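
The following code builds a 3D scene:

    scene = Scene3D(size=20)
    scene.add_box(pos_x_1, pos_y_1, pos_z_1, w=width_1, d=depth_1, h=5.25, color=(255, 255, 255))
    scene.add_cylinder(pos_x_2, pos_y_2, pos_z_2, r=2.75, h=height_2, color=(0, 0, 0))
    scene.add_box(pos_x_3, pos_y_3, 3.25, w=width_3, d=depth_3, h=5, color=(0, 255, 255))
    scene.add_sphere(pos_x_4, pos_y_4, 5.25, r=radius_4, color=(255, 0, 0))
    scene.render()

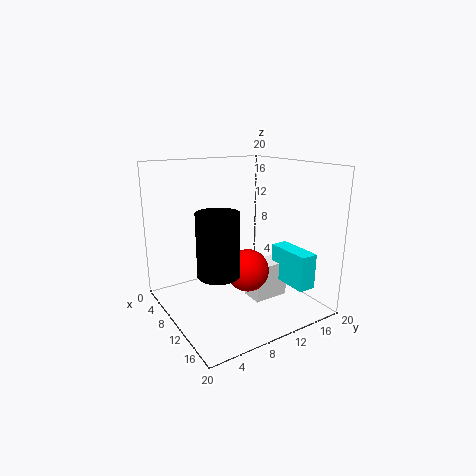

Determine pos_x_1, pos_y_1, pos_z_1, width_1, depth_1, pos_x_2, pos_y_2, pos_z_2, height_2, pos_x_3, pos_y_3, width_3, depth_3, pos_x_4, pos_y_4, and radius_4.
pos_x_1 = 9.25, pos_y_1 = 11.75, pos_z_1 = 0.5, width_1 = 3.25, depth_1 = 5.25, pos_x_2 = 12.5, pos_y_2 = 5.5, pos_z_2 = 6.5, height_2 = 8.25, pos_x_3 = 10.75, pos_y_3 = 15.5, width_3 = 6.5, depth_3 = 2.5, pos_x_4 = 11, pos_y_4 = 11, radius_4 = 3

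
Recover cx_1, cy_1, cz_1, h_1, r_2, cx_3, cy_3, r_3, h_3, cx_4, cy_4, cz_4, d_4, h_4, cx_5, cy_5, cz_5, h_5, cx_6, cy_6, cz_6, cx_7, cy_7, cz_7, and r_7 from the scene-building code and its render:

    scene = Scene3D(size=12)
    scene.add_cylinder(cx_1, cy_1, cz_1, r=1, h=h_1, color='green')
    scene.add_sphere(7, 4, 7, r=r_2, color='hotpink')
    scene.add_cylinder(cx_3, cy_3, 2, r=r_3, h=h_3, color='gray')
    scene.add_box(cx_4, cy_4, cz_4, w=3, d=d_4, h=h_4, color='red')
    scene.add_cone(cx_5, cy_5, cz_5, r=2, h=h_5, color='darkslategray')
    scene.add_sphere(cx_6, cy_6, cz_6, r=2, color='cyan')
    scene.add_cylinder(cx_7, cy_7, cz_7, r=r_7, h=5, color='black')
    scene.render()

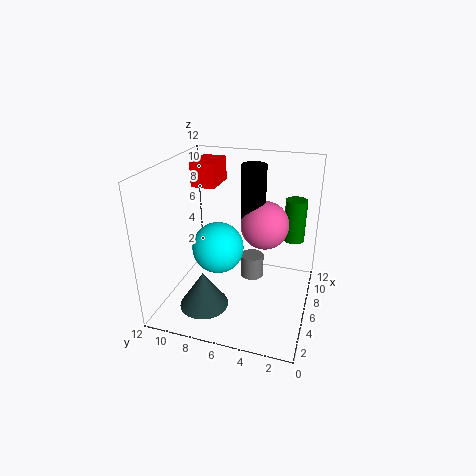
cx_1 = 11; cy_1 = 2; cz_1 = 4; h_1 = 4; r_2 = 2; cx_3 = 7; cy_3 = 5; r_3 = 1; h_3 = 2; cx_4 = 6; cy_4 = 8; cz_4 = 10; d_4 = 2; h_4 = 2; cx_5 = 3; cy_5 = 8; cz_5 = 1; h_5 = 3; cx_6 = 4; cy_6 = 7; cz_6 = 6; cx_7 = 7; cy_7 = 5; cz_7 = 7; r_7 = 1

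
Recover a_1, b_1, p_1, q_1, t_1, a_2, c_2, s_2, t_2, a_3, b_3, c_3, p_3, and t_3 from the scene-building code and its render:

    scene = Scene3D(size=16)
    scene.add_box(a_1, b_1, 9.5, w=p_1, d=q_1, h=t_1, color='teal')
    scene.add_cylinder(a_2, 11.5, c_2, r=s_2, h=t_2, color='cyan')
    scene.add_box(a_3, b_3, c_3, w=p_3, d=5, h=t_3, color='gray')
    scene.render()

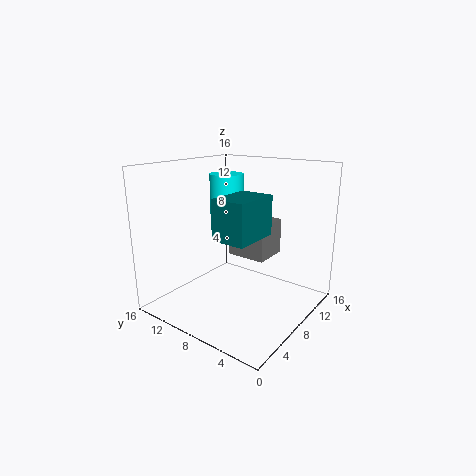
a_1 = 2.5; b_1 = 3.5; p_1 = 5; q_1 = 3.5; t_1 = 4; a_2 = 10.5; c_2 = 9.5; s_2 = 2; t_2 = 5; a_3 = 11.5; b_3 = 7; c_3 = 4; p_3 = 4.5; t_3 = 4.5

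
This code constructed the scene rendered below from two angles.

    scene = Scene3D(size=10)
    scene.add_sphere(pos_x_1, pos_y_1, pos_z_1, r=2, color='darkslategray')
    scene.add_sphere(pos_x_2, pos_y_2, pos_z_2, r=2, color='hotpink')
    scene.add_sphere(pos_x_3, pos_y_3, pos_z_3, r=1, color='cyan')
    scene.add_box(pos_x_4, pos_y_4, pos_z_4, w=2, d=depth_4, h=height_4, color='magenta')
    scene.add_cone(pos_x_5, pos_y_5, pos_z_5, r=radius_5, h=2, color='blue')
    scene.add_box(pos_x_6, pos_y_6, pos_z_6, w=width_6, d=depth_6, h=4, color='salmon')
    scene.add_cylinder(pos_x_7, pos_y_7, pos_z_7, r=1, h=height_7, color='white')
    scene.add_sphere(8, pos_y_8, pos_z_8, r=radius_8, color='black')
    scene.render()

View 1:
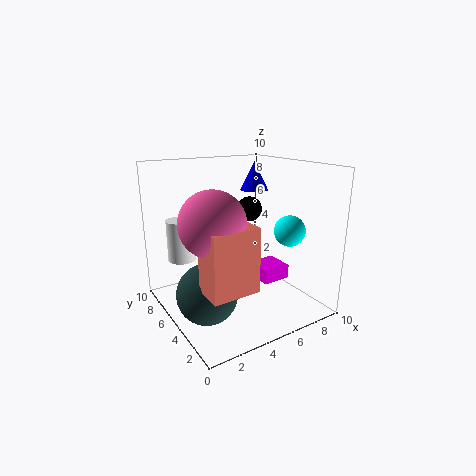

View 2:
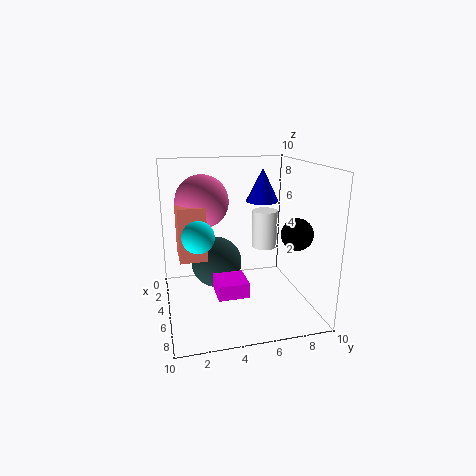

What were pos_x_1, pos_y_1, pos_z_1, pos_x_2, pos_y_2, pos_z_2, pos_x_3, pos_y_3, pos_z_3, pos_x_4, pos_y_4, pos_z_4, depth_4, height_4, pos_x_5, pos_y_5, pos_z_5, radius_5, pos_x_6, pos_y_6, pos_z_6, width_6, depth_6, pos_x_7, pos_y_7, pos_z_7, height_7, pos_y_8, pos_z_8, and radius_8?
pos_x_1 = 2
pos_y_1 = 4
pos_z_1 = 2
pos_x_2 = 2
pos_y_2 = 3
pos_z_2 = 7
pos_x_3 = 7
pos_y_3 = 2
pos_z_3 = 6
pos_x_4 = 6
pos_y_4 = 3
pos_z_4 = 2
depth_4 = 2
height_4 = 1
pos_x_5 = 7
pos_y_5 = 6
pos_z_5 = 8
radius_5 = 1
pos_x_6 = 1
pos_y_6 = 1
pos_z_6 = 3
width_6 = 3
depth_6 = 2
pos_x_7 = 2
pos_y_7 = 8
pos_z_7 = 3
height_7 = 3
pos_y_8 = 8
pos_z_8 = 6
radius_8 = 1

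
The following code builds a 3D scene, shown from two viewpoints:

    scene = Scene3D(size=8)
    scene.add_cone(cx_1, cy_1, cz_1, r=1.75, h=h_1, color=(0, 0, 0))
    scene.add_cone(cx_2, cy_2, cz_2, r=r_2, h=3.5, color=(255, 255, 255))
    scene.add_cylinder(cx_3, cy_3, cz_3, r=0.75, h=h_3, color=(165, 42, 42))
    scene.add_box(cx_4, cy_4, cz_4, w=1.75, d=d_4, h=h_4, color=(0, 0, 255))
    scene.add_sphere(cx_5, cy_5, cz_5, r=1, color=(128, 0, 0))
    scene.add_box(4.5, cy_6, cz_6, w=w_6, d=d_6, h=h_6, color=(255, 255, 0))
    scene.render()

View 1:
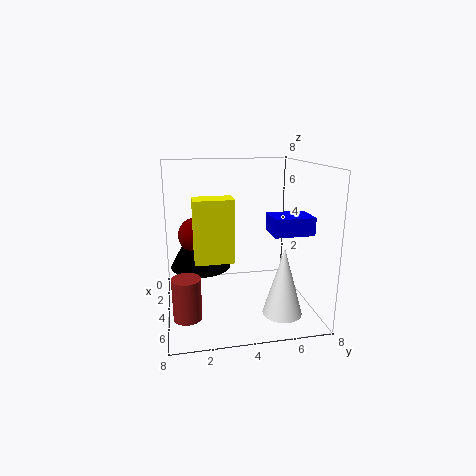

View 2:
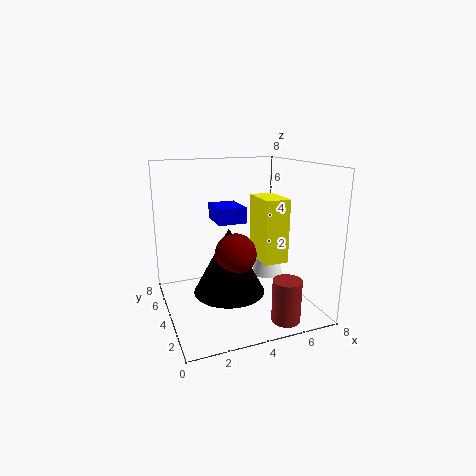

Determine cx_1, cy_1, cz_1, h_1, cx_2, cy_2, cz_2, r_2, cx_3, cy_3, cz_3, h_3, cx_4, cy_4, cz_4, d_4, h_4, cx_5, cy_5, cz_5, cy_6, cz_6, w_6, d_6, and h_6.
cx_1 = 2.75, cy_1 = 2, cz_1 = 2, h_1 = 3.25, cx_2 = 6.75, cy_2 = 5.75, cz_2 = 0.75, r_2 = 1, cx_3 = 5.5, cy_3 = 1, cz_3 = 0.25, h_3 = 2.25, cx_4 = 3.5, cy_4 = 5.75, cz_4 = 4.25, d_4 = 2.25, h_4 = 1, cx_5 = 3, cy_5 = 1.75, cz_5 = 4, cy_6 = 1.5, cz_6 = 3.25, w_6 = 1.25, d_6 = 2, h_6 = 3.25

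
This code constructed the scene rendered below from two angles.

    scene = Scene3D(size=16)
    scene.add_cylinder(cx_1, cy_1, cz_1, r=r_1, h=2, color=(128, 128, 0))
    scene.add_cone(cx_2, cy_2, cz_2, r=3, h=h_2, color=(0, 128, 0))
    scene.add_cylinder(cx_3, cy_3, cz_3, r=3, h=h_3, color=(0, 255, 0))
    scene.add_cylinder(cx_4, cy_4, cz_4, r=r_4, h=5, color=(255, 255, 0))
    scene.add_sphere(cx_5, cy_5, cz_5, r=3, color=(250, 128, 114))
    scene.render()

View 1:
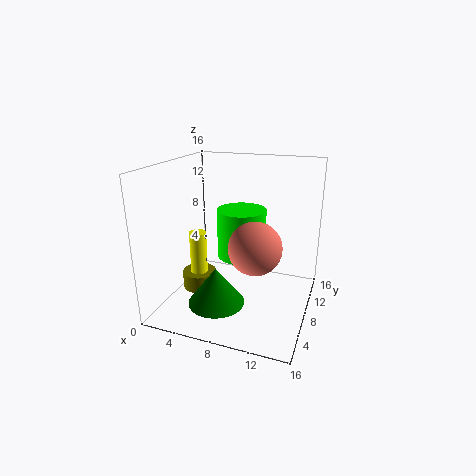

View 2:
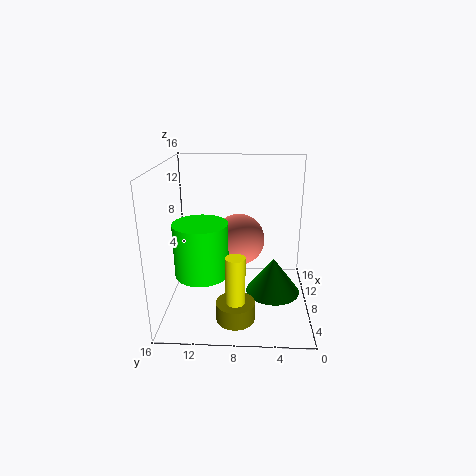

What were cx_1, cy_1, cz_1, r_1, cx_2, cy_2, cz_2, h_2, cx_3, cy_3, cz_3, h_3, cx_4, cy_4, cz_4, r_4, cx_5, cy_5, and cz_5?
cx_1 = 3
cy_1 = 8
cz_1 = 1
r_1 = 2
cx_2 = 7
cy_2 = 4
cz_2 = 2
h_2 = 4
cx_3 = 7
cy_3 = 12
cz_3 = 4
h_3 = 6
cx_4 = 3
cy_4 = 8
cz_4 = 3
r_4 = 1
cx_5 = 10
cy_5 = 8
cz_5 = 7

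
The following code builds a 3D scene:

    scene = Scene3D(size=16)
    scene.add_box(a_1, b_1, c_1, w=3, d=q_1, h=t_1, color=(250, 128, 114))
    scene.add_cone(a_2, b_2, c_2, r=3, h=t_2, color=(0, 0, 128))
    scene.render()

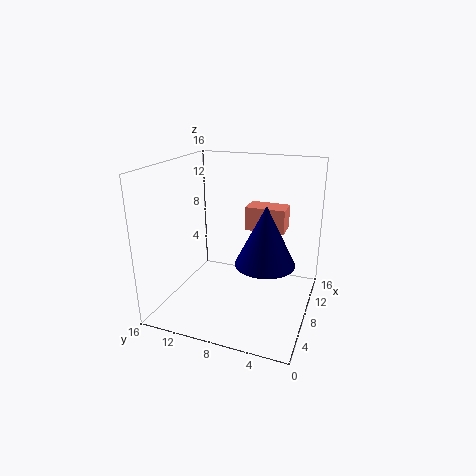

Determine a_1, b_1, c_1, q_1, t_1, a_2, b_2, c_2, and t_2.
a_1 = 13, b_1 = 4, c_1 = 7, q_1 = 5, t_1 = 3, a_2 = 5, b_2 = 4, c_2 = 7, t_2 = 6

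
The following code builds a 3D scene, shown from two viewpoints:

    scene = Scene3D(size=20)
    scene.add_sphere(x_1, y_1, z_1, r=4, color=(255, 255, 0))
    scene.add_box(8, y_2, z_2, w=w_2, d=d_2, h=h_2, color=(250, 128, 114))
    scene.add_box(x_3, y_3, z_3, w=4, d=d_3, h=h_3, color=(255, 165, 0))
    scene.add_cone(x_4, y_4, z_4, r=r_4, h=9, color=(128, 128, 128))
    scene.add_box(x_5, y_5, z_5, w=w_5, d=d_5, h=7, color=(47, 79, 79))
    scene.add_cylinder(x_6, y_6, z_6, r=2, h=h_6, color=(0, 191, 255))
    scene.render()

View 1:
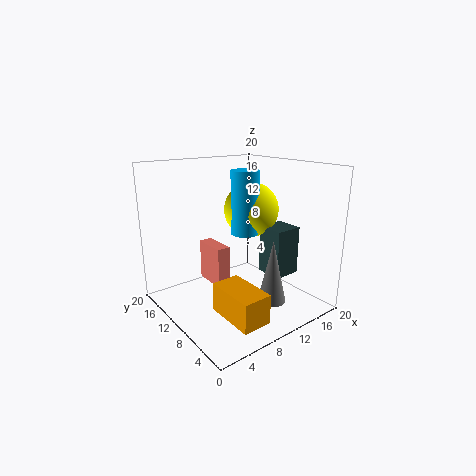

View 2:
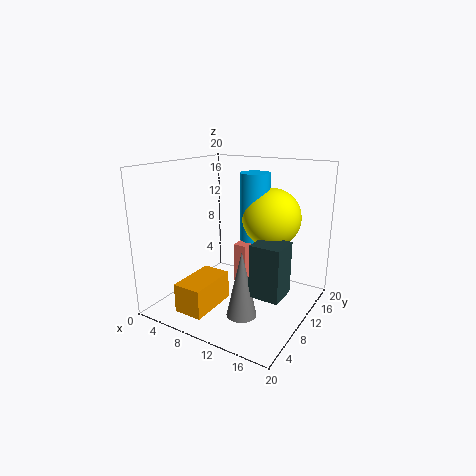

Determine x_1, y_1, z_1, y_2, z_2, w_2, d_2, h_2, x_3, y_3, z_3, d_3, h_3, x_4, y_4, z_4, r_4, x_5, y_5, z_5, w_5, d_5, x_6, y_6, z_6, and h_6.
x_1 = 14
y_1 = 12
z_1 = 13
y_2 = 12
z_2 = 2
w_2 = 2
d_2 = 5
h_2 = 6
x_3 = 5
y_3 = 2
z_3 = 1
d_3 = 7
h_3 = 4
x_4 = 13
y_4 = 6
z_4 = 1
r_4 = 2
x_5 = 14
y_5 = 6
z_5 = 4
w_5 = 4
d_5 = 4
x_6 = 12
y_6 = 11
z_6 = 10
h_6 = 9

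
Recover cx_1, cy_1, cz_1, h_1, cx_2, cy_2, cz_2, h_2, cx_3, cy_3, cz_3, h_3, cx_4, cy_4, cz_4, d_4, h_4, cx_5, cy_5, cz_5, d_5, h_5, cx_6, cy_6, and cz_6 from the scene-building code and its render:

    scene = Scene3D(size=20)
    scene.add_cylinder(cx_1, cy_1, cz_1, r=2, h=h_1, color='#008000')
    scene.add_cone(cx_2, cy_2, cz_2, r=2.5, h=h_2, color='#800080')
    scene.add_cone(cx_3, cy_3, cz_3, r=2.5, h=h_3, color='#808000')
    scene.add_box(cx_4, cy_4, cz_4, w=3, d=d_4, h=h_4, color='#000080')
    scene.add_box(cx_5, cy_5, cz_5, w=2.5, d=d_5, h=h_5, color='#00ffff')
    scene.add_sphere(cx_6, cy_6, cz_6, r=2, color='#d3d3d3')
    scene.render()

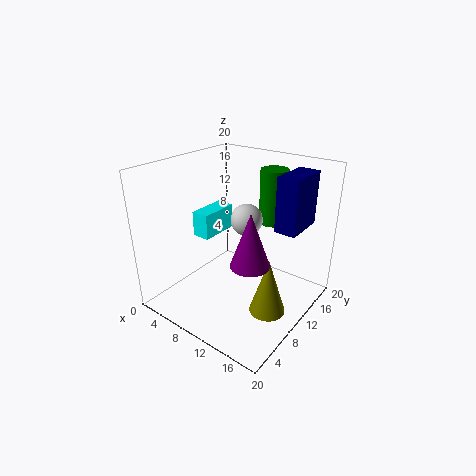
cx_1 = 11.5; cy_1 = 16.5; cz_1 = 10.5; h_1 = 8; cx_2 = 14.5; cy_2 = 6.5; cz_2 = 9; h_2 = 7; cx_3 = 15.5; cy_3 = 9.5; cz_3 = 0.5; h_3 = 8; cx_4 = 14.5; cy_4 = 12; cz_4 = 11.5; d_4 = 6; h_4 = 7.5; cx_5 = 4.5; cy_5 = 7; cz_5 = 10; d_5 = 5.5; h_5 = 3.5; cx_6 = 12.5; cy_6 = 8.5; cz_6 = 14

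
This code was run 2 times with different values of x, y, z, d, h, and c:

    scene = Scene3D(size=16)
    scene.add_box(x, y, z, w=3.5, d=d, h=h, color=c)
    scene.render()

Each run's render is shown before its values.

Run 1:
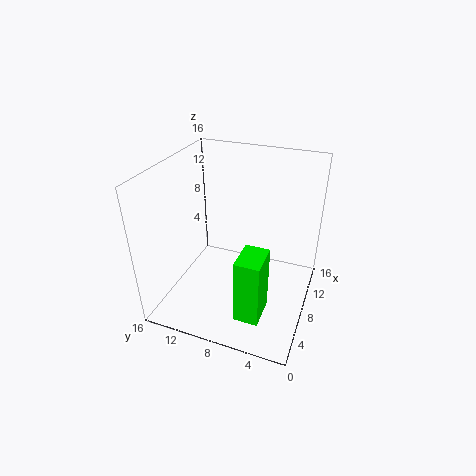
x = 1.5
y = 3.5
z = 2.5
d = 2.5
h = 7
c = 'lime'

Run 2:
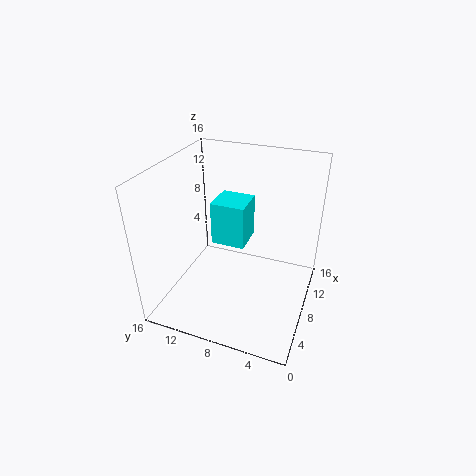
x = 5.5
y = 6.5
z = 8.5
d = 3.5
h = 4.5
c = 'cyan'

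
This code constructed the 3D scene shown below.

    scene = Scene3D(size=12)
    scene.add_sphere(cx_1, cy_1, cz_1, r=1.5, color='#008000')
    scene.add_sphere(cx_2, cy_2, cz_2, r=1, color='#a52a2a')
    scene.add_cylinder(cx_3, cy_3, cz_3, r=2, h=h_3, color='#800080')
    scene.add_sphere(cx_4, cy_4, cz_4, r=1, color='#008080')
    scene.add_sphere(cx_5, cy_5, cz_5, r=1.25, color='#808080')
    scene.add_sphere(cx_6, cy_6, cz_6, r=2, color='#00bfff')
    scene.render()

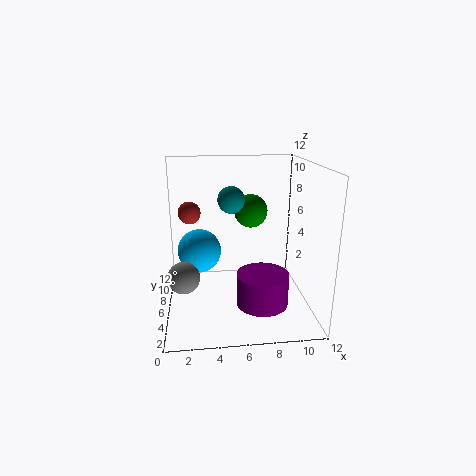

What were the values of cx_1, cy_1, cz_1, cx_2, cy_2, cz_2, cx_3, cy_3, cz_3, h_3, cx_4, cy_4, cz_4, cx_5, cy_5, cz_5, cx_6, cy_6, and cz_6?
cx_1 = 7.5, cy_1 = 8.75, cz_1 = 7.5, cx_2 = 2, cy_2 = 8.75, cz_2 = 7.5, cx_3 = 7.5, cy_3 = 2.75, cz_3 = 1.75, h_3 = 2.5, cx_4 = 5.25, cy_4 = 4, cz_4 = 9.75, cx_5 = 1.5, cy_5 = 3.75, cz_5 = 3.75, cx_6 = 2.75, cy_6 = 9, cz_6 = 3.75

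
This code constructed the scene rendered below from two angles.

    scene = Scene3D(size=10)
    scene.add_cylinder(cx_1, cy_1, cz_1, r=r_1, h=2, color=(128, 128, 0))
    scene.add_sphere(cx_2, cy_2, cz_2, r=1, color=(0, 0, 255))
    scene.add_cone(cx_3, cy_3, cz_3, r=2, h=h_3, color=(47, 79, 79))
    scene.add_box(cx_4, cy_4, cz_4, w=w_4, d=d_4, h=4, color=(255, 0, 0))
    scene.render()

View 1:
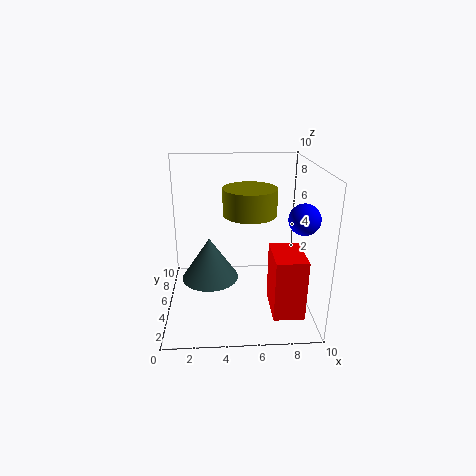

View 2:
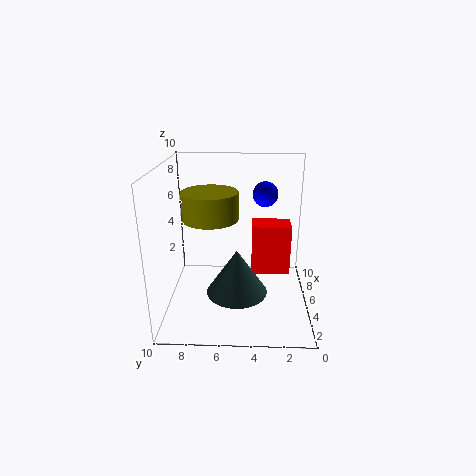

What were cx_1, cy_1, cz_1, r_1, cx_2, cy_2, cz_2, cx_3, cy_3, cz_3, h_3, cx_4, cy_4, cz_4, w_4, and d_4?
cx_1 = 6; cy_1 = 7; cz_1 = 6; r_1 = 2; cx_2 = 9; cy_2 = 3; cz_2 = 7; cx_3 = 3; cy_3 = 5; cz_3 = 2; h_3 = 3; cx_4 = 7; cy_4 = 1; cz_4 = 1; w_4 = 2; d_4 = 3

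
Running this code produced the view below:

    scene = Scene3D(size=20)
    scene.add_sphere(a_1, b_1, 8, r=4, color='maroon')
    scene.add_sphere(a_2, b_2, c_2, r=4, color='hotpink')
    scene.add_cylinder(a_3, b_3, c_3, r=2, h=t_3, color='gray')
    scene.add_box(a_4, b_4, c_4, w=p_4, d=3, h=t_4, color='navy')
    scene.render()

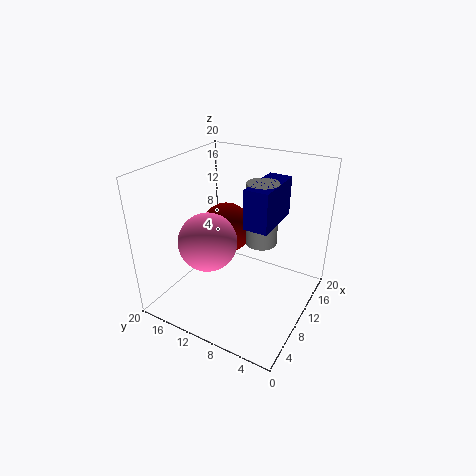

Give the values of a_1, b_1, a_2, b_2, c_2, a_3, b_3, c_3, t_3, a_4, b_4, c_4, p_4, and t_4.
a_1 = 15; b_1 = 15; a_2 = 7; b_2 = 13; c_2 = 10; a_3 = 9; b_3 = 6; c_3 = 11; t_3 = 8; a_4 = 6; b_4 = 4; c_4 = 14; p_4 = 7; t_4 = 5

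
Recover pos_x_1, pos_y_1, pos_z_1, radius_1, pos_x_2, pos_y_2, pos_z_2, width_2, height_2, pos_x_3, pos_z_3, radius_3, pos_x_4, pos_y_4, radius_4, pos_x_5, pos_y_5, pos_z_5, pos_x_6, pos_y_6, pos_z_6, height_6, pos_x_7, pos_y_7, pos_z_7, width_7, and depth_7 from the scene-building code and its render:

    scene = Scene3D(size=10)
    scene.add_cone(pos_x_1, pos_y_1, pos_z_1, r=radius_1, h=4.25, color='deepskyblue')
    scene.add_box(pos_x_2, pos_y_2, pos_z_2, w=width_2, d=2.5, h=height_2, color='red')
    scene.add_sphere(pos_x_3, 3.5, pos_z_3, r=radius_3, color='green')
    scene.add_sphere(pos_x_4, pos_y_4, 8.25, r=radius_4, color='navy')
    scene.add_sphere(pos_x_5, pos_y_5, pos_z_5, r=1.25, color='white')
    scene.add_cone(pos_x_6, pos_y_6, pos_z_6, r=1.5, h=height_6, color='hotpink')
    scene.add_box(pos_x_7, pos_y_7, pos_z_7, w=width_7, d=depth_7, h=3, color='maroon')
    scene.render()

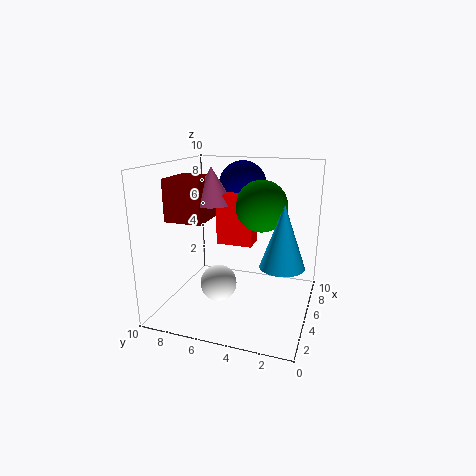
pos_x_1 = 4.5
pos_y_1 = 1.75
pos_z_1 = 3.5
radius_1 = 1.5
pos_x_2 = 4.75
pos_y_2 = 4
pos_z_2 = 4.5
width_2 = 1.5
height_2 = 3.5
pos_x_3 = 5.5
pos_z_3 = 7.25
radius_3 = 1.75
pos_x_4 = 7.5
pos_y_4 = 5.5
radius_4 = 1.75
pos_x_5 = 3.75
pos_y_5 = 6
pos_z_5 = 2
pos_x_6 = 5.25
pos_y_6 = 7
pos_z_6 = 7.25
height_6 = 2.5
pos_x_7 = 3.75
pos_y_7 = 7.25
pos_z_7 = 6
width_7 = 3
depth_7 = 2.75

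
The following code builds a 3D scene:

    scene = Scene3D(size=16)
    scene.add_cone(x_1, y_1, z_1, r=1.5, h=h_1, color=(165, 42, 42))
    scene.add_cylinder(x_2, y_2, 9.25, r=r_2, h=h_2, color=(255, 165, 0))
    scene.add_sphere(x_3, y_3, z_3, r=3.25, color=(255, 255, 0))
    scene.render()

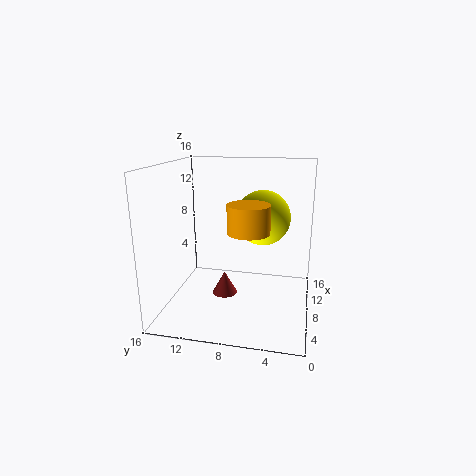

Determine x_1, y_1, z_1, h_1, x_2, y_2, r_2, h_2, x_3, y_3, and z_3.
x_1 = 9.5; y_1 = 10; z_1 = 0.25; h_1 = 2.75; x_2 = 6.25; y_2 = 6.5; r_2 = 2.25; h_2 = 3; x_3 = 11.5; y_3 = 5.75; z_3 = 9.5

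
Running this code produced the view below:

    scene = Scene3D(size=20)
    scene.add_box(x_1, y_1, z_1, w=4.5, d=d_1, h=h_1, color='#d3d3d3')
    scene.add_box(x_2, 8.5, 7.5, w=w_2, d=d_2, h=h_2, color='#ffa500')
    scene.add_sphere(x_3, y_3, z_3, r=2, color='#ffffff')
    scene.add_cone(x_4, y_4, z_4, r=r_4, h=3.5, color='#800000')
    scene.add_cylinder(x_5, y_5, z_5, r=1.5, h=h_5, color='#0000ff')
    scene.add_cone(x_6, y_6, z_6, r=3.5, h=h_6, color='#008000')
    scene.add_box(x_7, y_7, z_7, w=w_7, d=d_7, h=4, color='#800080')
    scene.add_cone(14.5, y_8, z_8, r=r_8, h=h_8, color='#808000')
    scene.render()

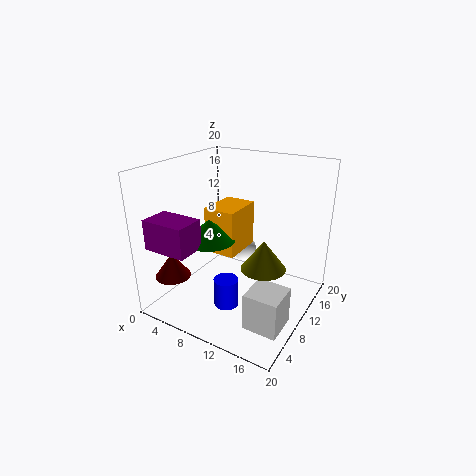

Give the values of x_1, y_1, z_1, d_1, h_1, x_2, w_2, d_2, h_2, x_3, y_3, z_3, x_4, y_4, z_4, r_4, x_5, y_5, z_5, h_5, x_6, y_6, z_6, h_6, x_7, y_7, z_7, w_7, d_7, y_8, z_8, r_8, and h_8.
x_1 = 14.5, y_1 = 3.5, z_1 = 1, d_1 = 4.5, h_1 = 5, x_2 = 5.5, w_2 = 4.5, d_2 = 6, h_2 = 6.5, x_3 = 7, y_3 = 17, z_3 = 4.5, x_4 = 2.5, y_4 = 4.5, z_4 = 4.5, r_4 = 2.5, x_5 = 12.5, y_5 = 3, z_5 = 4.5, h_5 = 3.5, x_6 = 7, y_6 = 7.5, z_6 = 10, h_6 = 3, x_7 = 1.5, y_7 = 1, z_7 = 10, w_7 = 6, d_7 = 4, y_8 = 9, z_8 = 7, r_8 = 3, h_8 = 4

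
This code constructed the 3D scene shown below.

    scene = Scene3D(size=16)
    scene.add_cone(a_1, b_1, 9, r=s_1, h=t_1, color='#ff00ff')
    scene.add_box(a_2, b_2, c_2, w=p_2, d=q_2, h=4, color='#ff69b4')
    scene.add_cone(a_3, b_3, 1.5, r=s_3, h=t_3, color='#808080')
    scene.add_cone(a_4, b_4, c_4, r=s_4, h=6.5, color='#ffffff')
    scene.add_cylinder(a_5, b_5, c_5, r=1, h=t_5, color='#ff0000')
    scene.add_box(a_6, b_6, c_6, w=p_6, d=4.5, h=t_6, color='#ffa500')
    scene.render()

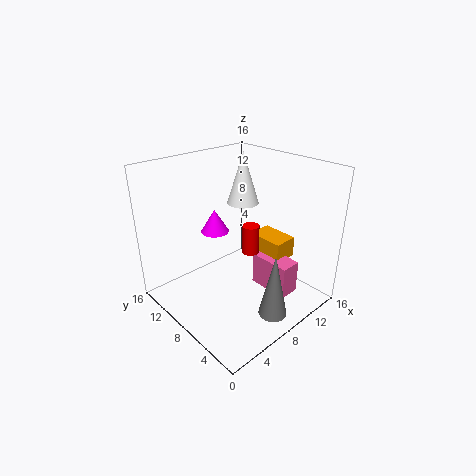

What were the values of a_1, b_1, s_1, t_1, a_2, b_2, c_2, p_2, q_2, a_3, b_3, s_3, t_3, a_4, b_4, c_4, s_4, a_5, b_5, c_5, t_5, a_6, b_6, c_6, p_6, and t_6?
a_1 = 6, b_1 = 9.5, s_1 = 1.5, t_1 = 2.5, a_2 = 11, b_2 = 3.5, c_2 = 0.5, p_2 = 2.5, q_2 = 5, a_3 = 7.5, b_3 = 2, s_3 = 1.5, t_3 = 7, a_4 = 13, b_4 = 12.5, c_4 = 9.5, s_4 = 2, a_5 = 10.5, b_5 = 8.5, c_5 = 5, t_5 = 3.5, a_6 = 12, b_6 = 5.5, c_6 = 4, p_6 = 3, t_6 = 2.5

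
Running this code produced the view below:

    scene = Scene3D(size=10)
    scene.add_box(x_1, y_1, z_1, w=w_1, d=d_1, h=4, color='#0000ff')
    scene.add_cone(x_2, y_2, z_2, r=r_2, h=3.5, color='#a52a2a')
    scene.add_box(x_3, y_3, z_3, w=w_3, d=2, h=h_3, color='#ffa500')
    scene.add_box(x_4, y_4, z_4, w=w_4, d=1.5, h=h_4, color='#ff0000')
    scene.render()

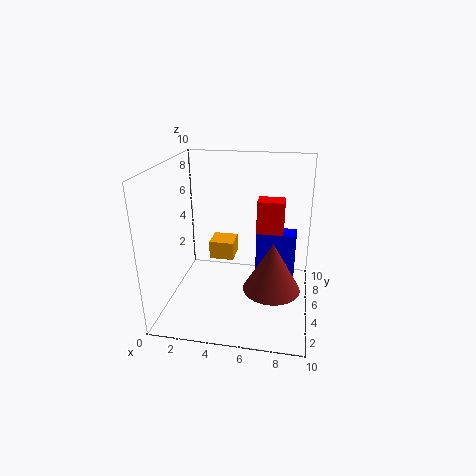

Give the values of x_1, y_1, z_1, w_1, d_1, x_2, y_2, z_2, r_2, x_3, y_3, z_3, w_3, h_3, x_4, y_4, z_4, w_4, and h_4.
x_1 = 6; y_1 = 7; z_1 = 0.5; w_1 = 3; d_1 = 1.5; x_2 = 7.5; y_2 = 4.5; z_2 = 1.5; r_2 = 2; x_3 = 2; y_3 = 8; z_3 = 1.5; w_3 = 2; h_3 = 1.5; x_4 = 6; y_4 = 7; z_4 = 4; w_4 = 2; h_4 = 3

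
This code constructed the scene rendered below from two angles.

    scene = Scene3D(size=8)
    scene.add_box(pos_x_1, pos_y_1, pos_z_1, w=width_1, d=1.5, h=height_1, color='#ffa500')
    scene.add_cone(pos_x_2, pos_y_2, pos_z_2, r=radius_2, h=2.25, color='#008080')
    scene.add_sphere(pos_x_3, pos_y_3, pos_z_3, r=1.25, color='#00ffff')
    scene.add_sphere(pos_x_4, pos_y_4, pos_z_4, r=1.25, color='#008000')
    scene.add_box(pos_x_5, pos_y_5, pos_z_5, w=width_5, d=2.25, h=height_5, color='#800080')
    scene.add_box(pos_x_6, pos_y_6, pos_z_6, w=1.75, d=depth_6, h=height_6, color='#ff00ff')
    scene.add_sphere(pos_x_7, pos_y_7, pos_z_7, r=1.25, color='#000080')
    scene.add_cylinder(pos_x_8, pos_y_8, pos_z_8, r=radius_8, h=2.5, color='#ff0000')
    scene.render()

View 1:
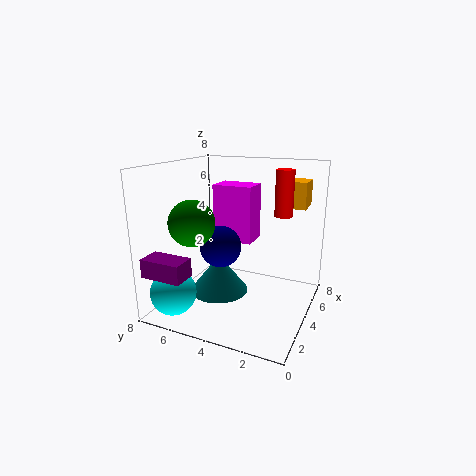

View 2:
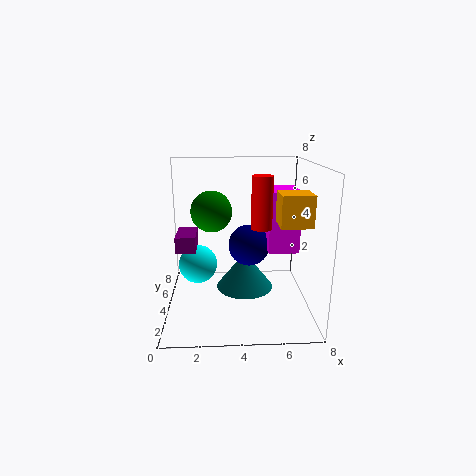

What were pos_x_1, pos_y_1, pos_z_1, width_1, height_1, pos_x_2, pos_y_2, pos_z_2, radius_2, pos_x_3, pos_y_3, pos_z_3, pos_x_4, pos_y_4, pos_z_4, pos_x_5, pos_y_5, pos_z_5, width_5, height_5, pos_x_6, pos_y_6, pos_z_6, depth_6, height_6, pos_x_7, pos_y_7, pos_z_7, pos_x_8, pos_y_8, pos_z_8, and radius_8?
pos_x_1 = 5.75
pos_y_1 = 0.75
pos_z_1 = 5.5
width_1 = 1.5
height_1 = 1.5
pos_x_2 = 4.5
pos_y_2 = 5.5
pos_z_2 = 0.25
radius_2 = 1.75
pos_x_3 = 1.5
pos_y_3 = 6.75
pos_z_3 = 1.25
pos_x_4 = 2.5
pos_y_4 = 6
pos_z_4 = 5
pos_x_5 = 0.25
pos_y_5 = 5.5
pos_z_5 = 2.5
width_5 = 1.25
height_5 = 1
pos_x_6 = 5.75
pos_y_6 = 4
pos_z_6 = 3
depth_6 = 2.5
height_6 = 3.5
pos_x_7 = 4.75
pos_y_7 = 5.5
pos_z_7 = 3
pos_x_8 = 5
pos_y_8 = 1.75
pos_z_8 = 5.25
radius_8 = 0.5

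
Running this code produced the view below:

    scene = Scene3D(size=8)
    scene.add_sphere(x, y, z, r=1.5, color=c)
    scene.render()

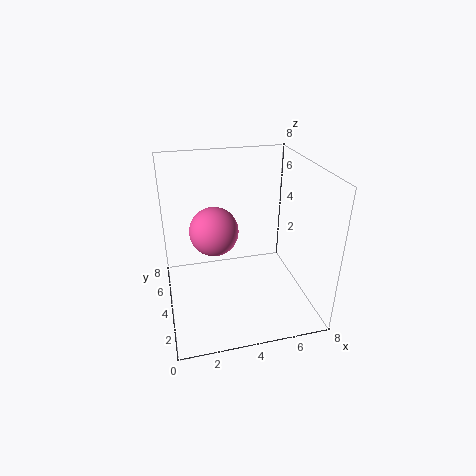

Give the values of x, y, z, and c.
x = 3; y = 6; z = 3.5; c = 'hotpink'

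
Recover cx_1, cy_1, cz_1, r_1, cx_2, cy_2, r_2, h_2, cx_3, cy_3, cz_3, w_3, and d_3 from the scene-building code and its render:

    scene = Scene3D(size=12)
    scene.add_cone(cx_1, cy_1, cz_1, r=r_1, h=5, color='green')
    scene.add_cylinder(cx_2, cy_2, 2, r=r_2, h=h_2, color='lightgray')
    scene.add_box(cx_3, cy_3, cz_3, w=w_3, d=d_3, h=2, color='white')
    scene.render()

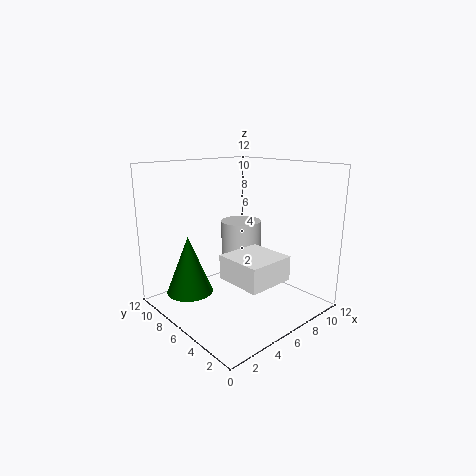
cx_1 = 3
cy_1 = 9
cz_1 = 1
r_1 = 2
cx_2 = 10
cy_2 = 10
r_2 = 2
h_2 = 4
cx_3 = 4
cy_3 = 2
cz_3 = 3
w_3 = 4
d_3 = 4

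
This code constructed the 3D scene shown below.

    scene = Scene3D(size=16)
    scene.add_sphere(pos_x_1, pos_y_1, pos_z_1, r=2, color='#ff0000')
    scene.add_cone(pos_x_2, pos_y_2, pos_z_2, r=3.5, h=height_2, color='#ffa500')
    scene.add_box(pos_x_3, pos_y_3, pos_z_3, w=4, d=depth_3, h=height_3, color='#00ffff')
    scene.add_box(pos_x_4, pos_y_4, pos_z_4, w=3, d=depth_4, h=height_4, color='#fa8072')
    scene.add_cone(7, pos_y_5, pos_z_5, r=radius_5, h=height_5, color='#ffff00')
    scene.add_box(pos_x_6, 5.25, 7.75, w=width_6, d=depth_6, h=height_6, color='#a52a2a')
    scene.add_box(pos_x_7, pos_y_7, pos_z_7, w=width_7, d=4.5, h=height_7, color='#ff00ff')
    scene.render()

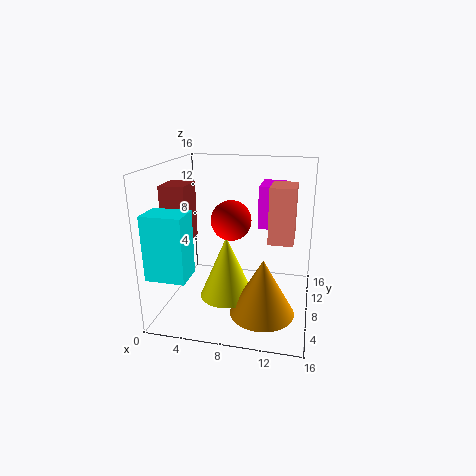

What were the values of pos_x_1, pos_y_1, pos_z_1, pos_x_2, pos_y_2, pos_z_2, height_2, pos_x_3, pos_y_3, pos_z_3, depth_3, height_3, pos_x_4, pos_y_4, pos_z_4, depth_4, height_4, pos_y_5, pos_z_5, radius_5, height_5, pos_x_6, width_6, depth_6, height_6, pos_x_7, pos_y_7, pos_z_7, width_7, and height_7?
pos_x_1 = 8, pos_y_1 = 5, pos_z_1 = 11, pos_x_2 = 11.25, pos_y_2 = 5.5, pos_z_2 = 0.5, height_2 = 6.25, pos_x_3 = 0.5, pos_y_3 = 0.5, pos_z_3 = 5.75, depth_3 = 3, height_3 = 6.5, pos_x_4 = 11, pos_y_4 = 10.25, pos_z_4 = 6.5, depth_4 = 4.25, height_4 = 6.75, pos_y_5 = 6.75, pos_z_5 = 1.5, radius_5 = 3, height_5 = 7, pos_x_6 = 0.25, width_6 = 2.75, depth_6 = 3.5, height_6 = 6.25, pos_x_7 = 9.75, pos_y_7 = 10.75, pos_z_7 = 8.25, width_7 = 2.75, height_7 = 5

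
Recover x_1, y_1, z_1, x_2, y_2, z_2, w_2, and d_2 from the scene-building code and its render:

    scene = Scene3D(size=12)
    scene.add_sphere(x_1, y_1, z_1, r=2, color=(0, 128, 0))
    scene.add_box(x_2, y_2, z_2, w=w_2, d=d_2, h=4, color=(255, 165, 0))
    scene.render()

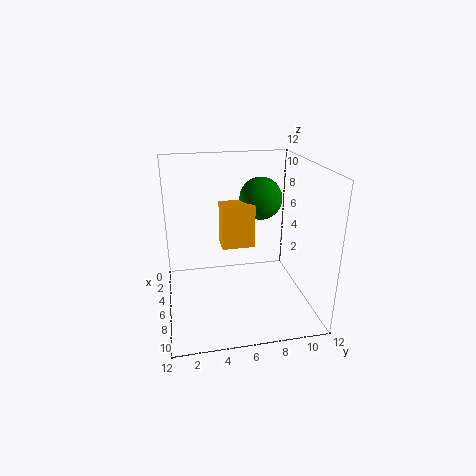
x_1 = 2, y_1 = 9, z_1 = 8, x_2 = 2, y_2 = 5, z_2 = 4, w_2 = 2, d_2 = 3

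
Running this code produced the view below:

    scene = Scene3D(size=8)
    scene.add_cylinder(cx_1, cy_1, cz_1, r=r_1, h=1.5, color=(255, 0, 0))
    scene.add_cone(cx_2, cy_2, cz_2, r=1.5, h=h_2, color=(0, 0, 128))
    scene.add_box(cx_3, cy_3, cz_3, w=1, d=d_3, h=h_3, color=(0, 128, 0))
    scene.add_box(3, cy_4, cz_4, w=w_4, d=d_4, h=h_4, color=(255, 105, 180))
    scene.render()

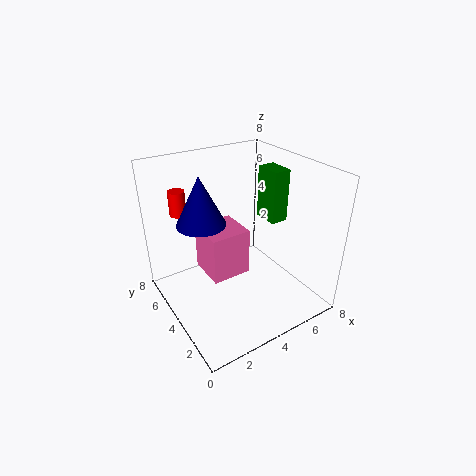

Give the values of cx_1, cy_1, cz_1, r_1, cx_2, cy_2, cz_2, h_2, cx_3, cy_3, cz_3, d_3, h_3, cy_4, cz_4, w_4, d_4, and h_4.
cx_1 = 2
cy_1 = 7.5
cz_1 = 4.5
r_1 = 0.5
cx_2 = 3
cy_2 = 6.5
cz_2 = 4
h_2 = 3
cx_3 = 6
cy_3 = 3.5
cz_3 = 4.5
d_3 = 1.5
h_3 = 3
cy_4 = 5
cz_4 = 0.5
w_4 = 2.5
d_4 = 2.5
h_4 = 3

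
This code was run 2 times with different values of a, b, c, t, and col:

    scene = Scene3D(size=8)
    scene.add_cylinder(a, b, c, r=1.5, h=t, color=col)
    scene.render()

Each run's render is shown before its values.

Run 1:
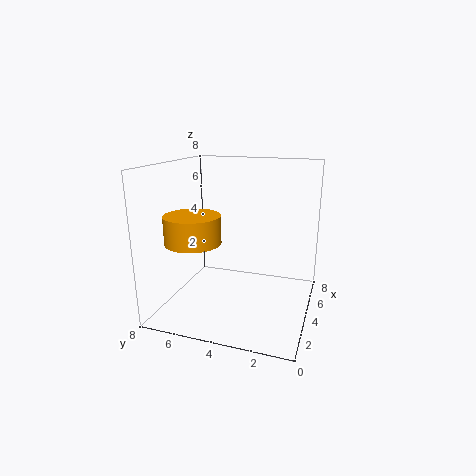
a = 2.5, b = 6, c = 4, t = 1.5, col = 'orange'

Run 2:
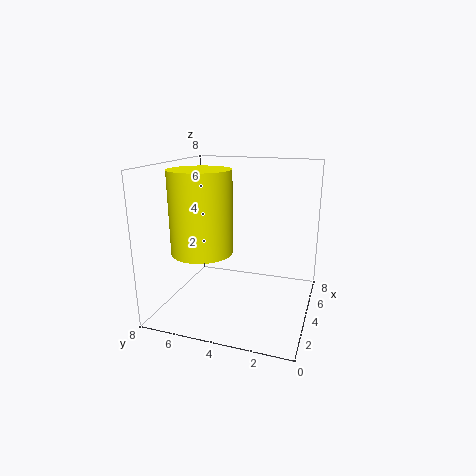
a = 1.5, b = 5, c = 4, t = 4, col = 'yellow'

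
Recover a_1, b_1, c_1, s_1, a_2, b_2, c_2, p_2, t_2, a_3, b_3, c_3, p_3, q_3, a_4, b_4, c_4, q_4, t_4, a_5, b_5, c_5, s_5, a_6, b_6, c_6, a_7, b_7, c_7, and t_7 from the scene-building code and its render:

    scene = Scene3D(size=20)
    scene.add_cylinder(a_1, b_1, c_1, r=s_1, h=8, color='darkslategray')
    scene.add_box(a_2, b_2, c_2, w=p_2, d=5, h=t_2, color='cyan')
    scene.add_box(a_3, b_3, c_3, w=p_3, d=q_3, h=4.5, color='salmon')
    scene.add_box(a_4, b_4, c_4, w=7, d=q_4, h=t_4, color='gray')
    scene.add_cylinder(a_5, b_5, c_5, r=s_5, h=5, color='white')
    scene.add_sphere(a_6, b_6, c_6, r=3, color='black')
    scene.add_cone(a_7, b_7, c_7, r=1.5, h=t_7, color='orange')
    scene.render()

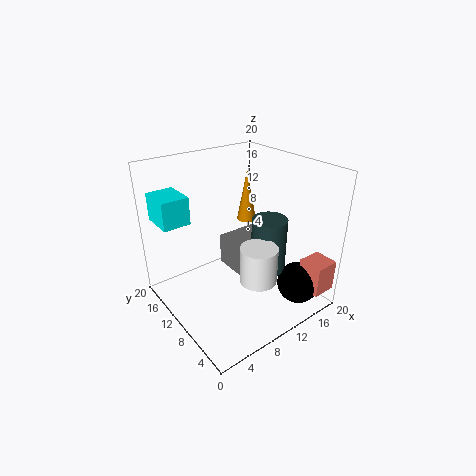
a_1 = 14, b_1 = 8, c_1 = 4.5, s_1 = 2.5, a_2 = 1.5, b_2 = 15, c_2 = 11.5, p_2 = 4, t_2 = 4, a_3 = 16.5, b_3 = 0.5, c_3 = 2.5, p_3 = 3.5, q_3 = 3.5, a_4 = 12, b_4 = 11.5, c_4 = 1.5, q_4 = 6, t_4 = 5, a_5 = 10, b_5 = 5.5, c_5 = 5.5, s_5 = 2.5, a_6 = 16.5, b_6 = 4, c_6 = 3, a_7 = 15.5, b_7 = 15, c_7 = 9.5, t_7 = 8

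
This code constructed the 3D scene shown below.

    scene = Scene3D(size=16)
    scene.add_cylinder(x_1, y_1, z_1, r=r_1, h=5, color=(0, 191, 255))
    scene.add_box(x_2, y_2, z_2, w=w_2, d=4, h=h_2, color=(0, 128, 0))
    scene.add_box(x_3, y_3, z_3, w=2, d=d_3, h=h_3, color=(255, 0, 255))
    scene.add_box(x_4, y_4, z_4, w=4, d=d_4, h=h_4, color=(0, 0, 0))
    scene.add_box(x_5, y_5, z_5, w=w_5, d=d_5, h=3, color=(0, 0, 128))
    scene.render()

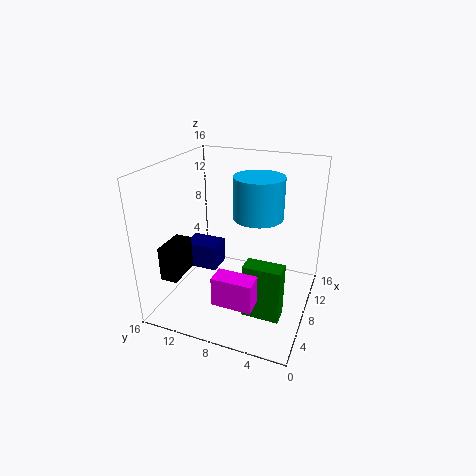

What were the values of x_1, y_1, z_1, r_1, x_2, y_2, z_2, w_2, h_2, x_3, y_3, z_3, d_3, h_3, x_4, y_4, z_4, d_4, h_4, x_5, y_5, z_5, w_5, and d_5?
x_1 = 12, y_1 = 7, z_1 = 9, r_1 = 3, x_2 = 4, y_2 = 2, z_2 = 1, w_2 = 2, h_2 = 6, x_3 = 1, y_3 = 4, z_3 = 4, d_3 = 4, h_3 = 3, x_4 = 4, y_4 = 14, z_4 = 3, d_4 = 2, h_4 = 4, x_5 = 8, y_5 = 11, z_5 = 3, w_5 = 3, d_5 = 4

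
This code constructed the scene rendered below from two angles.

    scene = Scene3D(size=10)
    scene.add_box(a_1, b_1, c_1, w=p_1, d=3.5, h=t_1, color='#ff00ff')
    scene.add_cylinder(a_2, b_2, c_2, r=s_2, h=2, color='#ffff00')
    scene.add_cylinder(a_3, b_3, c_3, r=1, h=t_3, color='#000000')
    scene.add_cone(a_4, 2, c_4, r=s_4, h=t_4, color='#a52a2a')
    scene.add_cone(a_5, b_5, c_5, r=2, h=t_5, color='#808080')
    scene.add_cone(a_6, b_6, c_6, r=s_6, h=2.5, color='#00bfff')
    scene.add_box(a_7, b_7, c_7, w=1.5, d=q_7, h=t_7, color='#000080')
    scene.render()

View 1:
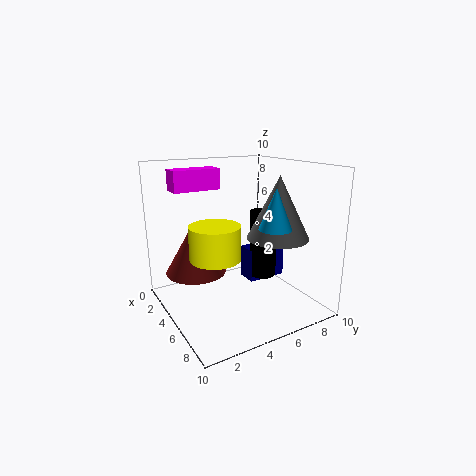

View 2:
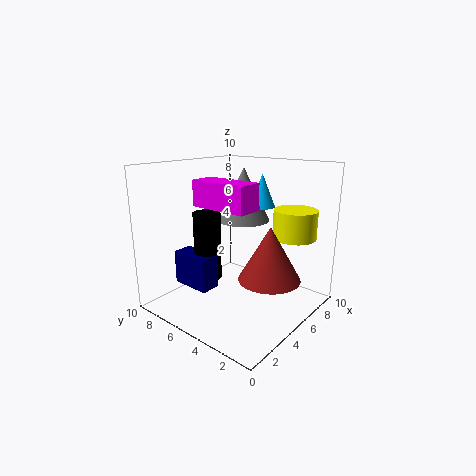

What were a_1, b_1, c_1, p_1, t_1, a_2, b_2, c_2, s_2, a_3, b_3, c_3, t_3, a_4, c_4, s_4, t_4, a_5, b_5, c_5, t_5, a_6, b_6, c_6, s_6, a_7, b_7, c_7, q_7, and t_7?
a_1 = 1, b_1 = 1.5, c_1 = 8, p_1 = 1.5, t_1 = 1.5, a_2 = 7.5, b_2 = 2, c_2 = 5, s_2 = 1.5, a_3 = 4.5, b_3 = 7.5, c_3 = 1.5, t_3 = 5, a_4 = 4.5, c_4 = 3, s_4 = 2, t_4 = 3.5, a_5 = 7.5, b_5 = 6.5, c_5 = 5.5, t_5 = 4, a_6 = 8.5, b_6 = 5.5, c_6 = 6.5, s_6 = 1, a_7 = 3, b_7 = 6.5, c_7 = 1, q_7 = 3, t_7 = 2.5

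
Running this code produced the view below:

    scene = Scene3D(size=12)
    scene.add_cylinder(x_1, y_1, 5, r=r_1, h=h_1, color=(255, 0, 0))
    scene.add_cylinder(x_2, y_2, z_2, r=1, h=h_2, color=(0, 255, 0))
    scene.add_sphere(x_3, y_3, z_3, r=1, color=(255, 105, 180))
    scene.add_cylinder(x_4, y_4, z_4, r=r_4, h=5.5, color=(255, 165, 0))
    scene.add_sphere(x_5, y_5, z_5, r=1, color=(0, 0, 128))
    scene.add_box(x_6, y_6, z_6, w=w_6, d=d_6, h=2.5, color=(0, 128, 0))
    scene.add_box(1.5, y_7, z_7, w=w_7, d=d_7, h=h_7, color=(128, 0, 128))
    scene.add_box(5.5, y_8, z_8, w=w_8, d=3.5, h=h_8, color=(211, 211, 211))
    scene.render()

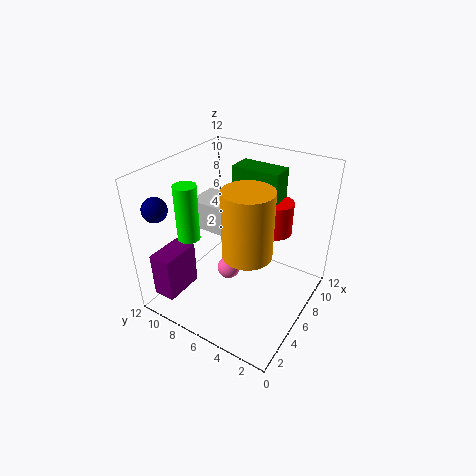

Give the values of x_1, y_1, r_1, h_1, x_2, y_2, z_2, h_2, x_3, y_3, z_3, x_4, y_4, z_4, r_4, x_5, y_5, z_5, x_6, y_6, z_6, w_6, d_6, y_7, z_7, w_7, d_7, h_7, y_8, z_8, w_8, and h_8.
x_1 = 10; y_1 = 4.5; r_1 = 1.5; h_1 = 3; x_2 = 5; y_2 = 10.5; z_2 = 5; h_2 = 5; x_3 = 6; y_3 = 7; z_3 = 2.5; x_4 = 5; y_4 = 4.5; z_4 = 5.5; r_4 = 2; x_5 = 2; y_5 = 11; z_5 = 9; x_6 = 7.5; y_6 = 3.5; z_6 = 9; w_6 = 2; d_6 = 4; y_7 = 10; z_7 = 0.5; w_7 = 3.5; d_7 = 2; h_7 = 4; y_8 = 7; z_8 = 6; w_8 = 3; h_8 = 2.5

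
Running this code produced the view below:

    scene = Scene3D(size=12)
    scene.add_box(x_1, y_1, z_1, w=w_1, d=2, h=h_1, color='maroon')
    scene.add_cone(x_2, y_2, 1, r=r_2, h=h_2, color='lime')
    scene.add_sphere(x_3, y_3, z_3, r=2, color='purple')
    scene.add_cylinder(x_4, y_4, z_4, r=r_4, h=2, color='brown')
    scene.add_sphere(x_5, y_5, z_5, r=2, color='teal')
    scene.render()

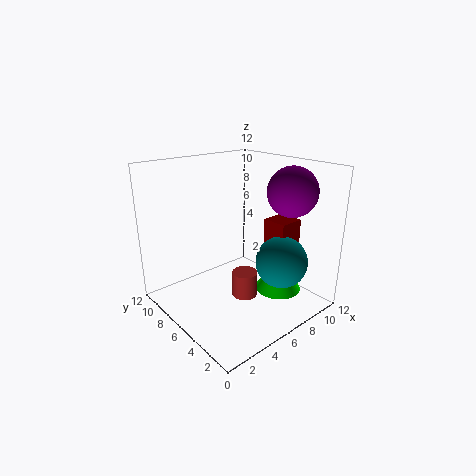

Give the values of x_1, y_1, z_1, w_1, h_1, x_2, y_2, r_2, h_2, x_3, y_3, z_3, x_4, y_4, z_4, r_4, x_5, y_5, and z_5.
x_1 = 7; y_1 = 2; z_1 = 3; w_1 = 2; h_1 = 5; x_2 = 9; y_2 = 4; r_2 = 2; h_2 = 3; x_3 = 9; y_3 = 3; z_3 = 10; x_4 = 5; y_4 = 4; z_4 = 2; r_4 = 1; x_5 = 7; y_5 = 2; z_5 = 5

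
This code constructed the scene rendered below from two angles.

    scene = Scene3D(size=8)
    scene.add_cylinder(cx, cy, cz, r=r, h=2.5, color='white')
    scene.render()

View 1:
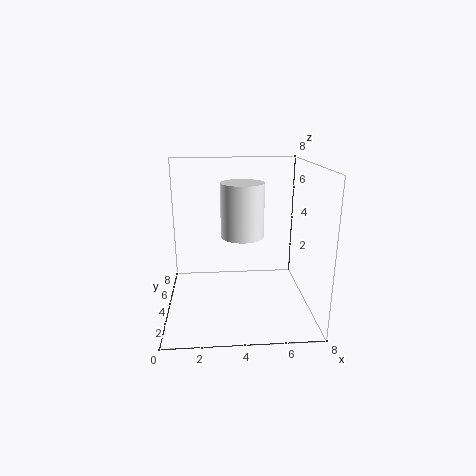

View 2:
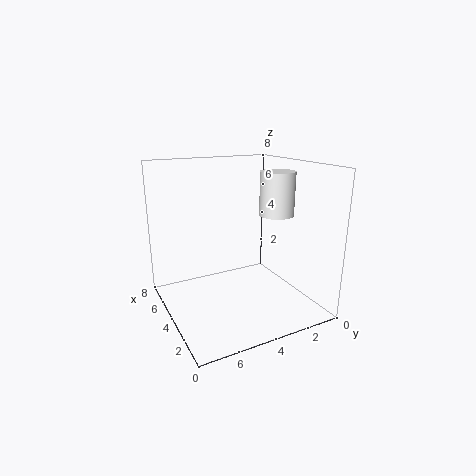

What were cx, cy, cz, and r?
cx = 4, cy = 1.5, cz = 5, r = 1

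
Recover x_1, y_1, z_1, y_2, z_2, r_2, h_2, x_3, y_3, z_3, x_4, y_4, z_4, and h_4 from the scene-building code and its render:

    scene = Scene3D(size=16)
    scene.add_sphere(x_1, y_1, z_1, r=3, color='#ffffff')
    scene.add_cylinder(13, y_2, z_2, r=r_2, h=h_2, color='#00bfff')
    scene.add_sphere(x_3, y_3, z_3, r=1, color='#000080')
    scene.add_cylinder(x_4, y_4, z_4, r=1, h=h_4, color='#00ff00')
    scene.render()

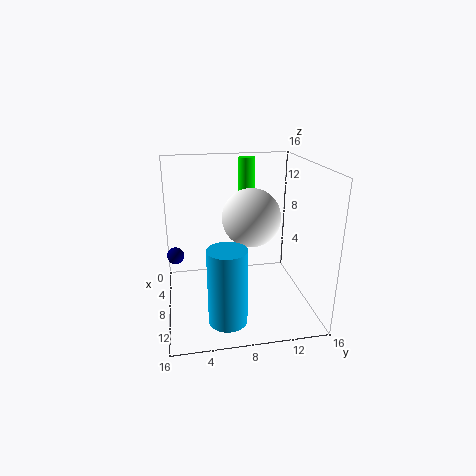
x_1 = 10, y_1 = 9, z_1 = 11, y_2 = 6, z_2 = 1, r_2 = 2, h_2 = 8, x_3 = 5, y_3 = 1, z_3 = 5, x_4 = 3, y_4 = 10, z_4 = 9, h_4 = 7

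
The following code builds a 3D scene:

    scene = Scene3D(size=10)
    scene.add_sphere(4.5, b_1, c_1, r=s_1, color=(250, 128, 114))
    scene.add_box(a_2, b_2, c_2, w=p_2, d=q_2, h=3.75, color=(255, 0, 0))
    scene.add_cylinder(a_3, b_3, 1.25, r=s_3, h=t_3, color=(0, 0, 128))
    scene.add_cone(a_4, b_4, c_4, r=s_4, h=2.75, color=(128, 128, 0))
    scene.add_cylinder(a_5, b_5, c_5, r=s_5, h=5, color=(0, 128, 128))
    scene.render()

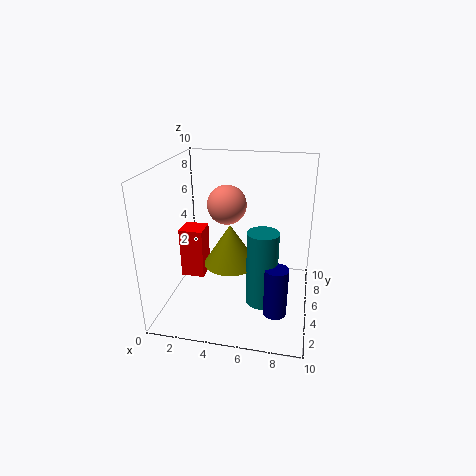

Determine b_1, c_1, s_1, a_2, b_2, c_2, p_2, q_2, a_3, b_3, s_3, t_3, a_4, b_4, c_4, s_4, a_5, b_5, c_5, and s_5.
b_1 = 4; c_1 = 7.75; s_1 = 1.25; a_2 = 0.5; b_2 = 5.25; c_2 = 1.25; p_2 = 1.75; q_2 = 1.75; a_3 = 8; b_3 = 2.25; s_3 = 0.75; t_3 = 3.25; a_4 = 4.75; b_4 = 3.75; c_4 = 3.75; s_4 = 1.75; a_5 = 7; b_5 = 3; c_5 = 1.5; s_5 = 1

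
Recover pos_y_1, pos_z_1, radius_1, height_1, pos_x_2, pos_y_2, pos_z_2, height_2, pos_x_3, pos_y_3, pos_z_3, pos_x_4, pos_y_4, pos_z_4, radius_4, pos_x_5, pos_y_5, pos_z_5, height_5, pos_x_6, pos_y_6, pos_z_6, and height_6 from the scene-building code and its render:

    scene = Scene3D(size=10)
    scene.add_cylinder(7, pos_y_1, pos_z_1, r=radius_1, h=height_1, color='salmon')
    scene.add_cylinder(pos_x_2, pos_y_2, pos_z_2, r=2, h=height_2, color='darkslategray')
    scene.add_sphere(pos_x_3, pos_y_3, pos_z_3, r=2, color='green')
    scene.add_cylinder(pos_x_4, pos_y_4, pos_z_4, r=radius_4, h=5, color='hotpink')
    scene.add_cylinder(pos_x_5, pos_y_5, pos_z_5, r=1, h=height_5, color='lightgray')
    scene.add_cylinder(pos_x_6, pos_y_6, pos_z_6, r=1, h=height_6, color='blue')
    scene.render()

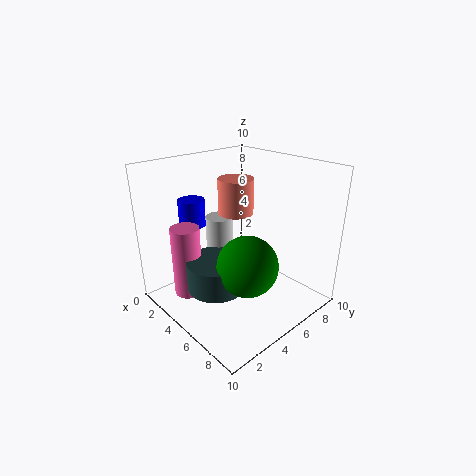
pos_y_1 = 3, pos_z_1 = 8, radius_1 = 1, height_1 = 2, pos_x_2 = 5, pos_y_2 = 3, pos_z_2 = 2, height_2 = 2, pos_x_3 = 7, pos_y_3 = 4, pos_z_3 = 4, pos_x_4 = 3, pos_y_4 = 2, pos_z_4 = 1, radius_4 = 1, pos_x_5 = 3, pos_y_5 = 5, pos_z_5 = 2, height_5 = 4, pos_x_6 = 1, pos_y_6 = 4, pos_z_6 = 5, height_6 = 2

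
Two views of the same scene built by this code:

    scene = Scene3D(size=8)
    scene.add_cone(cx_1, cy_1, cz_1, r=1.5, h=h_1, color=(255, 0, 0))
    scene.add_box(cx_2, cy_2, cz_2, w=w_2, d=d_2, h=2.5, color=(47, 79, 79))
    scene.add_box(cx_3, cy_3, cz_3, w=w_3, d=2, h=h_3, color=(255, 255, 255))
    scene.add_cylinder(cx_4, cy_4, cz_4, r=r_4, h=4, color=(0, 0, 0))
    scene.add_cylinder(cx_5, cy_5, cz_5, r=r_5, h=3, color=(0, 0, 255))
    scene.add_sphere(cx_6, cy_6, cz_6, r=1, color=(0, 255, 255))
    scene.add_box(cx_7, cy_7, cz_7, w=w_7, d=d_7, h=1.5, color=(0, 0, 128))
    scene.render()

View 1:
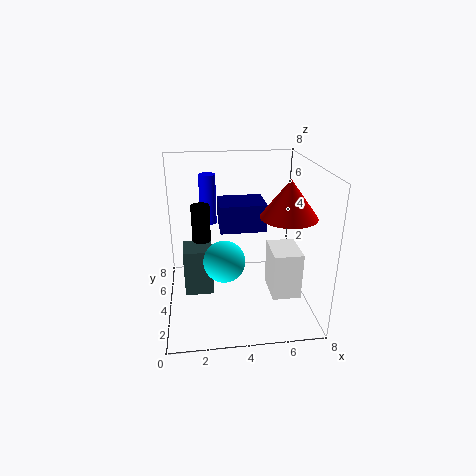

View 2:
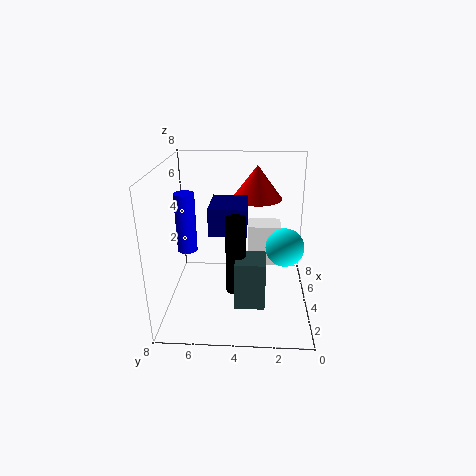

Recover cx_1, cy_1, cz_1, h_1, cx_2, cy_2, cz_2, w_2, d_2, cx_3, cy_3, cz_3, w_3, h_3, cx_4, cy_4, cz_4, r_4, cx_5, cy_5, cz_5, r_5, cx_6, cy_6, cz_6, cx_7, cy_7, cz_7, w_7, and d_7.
cx_1 = 6.5
cy_1 = 3
cz_1 = 5.5
h_1 = 2
cx_2 = 1
cy_2 = 2.5
cz_2 = 1.5
w_2 = 1.5
d_2 = 1.5
cx_3 = 5.5
cy_3 = 1.5
cz_3 = 1.5
w_3 = 1.5
h_3 = 2.5
cx_4 = 2
cy_4 = 4
cz_4 = 2
r_4 = 0.5
cx_5 = 2.5
cy_5 = 6.5
cz_5 = 4
r_5 = 0.5
cx_6 = 3
cy_6 = 1.5
cz_6 = 4
cx_7 = 3
cy_7 = 3.5
cz_7 = 4.5
w_7 = 2.5
d_7 = 2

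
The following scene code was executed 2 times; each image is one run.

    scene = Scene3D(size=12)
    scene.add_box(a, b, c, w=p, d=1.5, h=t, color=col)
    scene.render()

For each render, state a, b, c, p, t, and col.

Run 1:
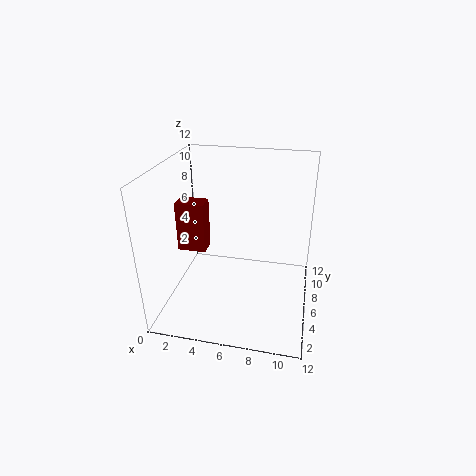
a = 1.5; b = 4; c = 5.5; p = 2.25; t = 4; col = 'maroon'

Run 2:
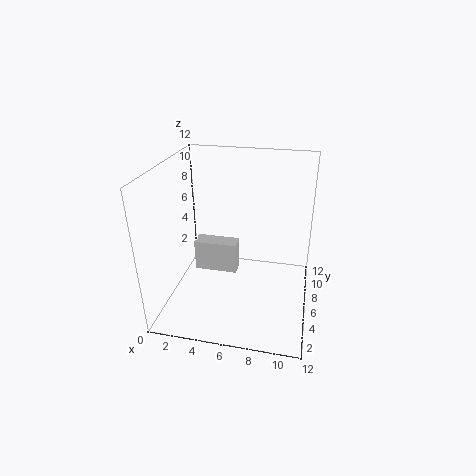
a = 2; b = 6.25; c = 2.25; p = 3.75; t = 2.75; col = 'lightgray'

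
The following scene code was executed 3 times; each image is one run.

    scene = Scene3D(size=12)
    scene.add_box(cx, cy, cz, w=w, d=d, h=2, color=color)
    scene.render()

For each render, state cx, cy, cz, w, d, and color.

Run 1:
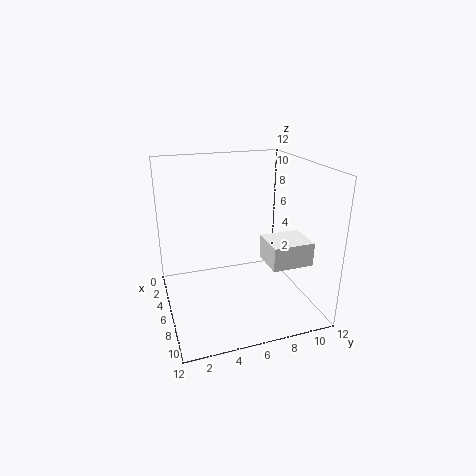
cx = 6; cy = 8; cz = 4; w = 3; d = 3.5; color = 'white'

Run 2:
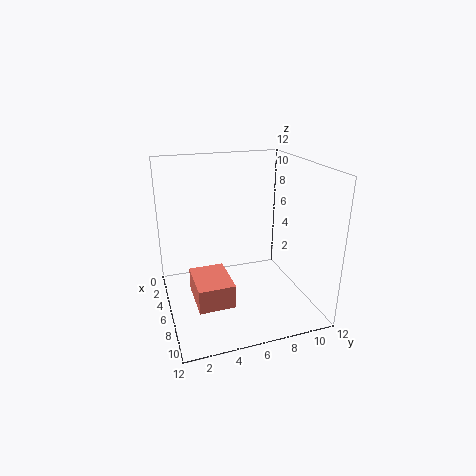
cx = 4.5; cy = 2; cz = 1; w = 4; d = 3; color = 'salmon'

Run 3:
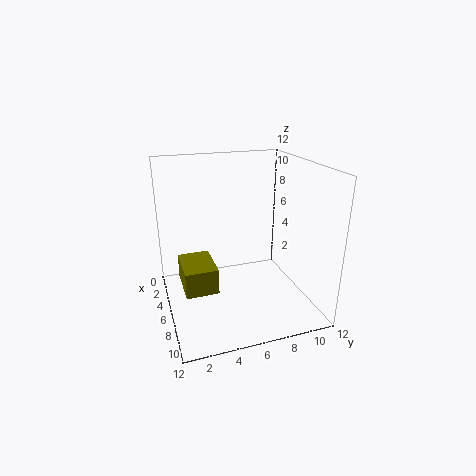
cx = 5.5; cy = 1; cz = 3; w = 3.5; d = 2.5; color = 'olive'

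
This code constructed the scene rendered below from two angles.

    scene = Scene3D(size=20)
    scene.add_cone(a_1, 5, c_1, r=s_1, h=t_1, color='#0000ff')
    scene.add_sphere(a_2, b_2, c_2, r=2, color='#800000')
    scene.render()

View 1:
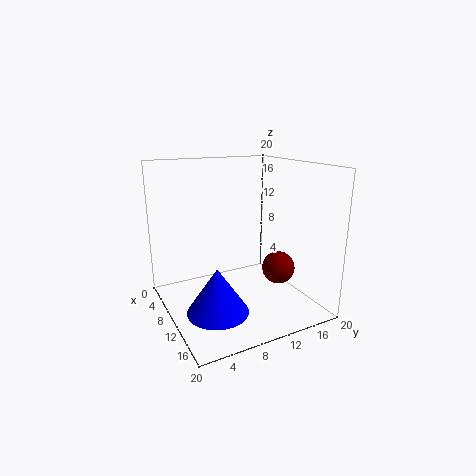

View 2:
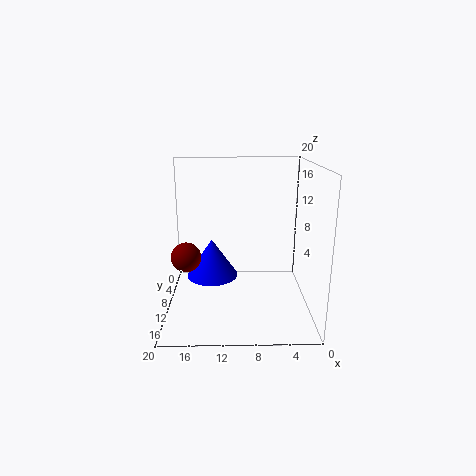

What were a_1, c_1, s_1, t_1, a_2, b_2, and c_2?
a_1 = 14, c_1 = 2, s_1 = 4, t_1 = 6, a_2 = 17, b_2 = 12, c_2 = 8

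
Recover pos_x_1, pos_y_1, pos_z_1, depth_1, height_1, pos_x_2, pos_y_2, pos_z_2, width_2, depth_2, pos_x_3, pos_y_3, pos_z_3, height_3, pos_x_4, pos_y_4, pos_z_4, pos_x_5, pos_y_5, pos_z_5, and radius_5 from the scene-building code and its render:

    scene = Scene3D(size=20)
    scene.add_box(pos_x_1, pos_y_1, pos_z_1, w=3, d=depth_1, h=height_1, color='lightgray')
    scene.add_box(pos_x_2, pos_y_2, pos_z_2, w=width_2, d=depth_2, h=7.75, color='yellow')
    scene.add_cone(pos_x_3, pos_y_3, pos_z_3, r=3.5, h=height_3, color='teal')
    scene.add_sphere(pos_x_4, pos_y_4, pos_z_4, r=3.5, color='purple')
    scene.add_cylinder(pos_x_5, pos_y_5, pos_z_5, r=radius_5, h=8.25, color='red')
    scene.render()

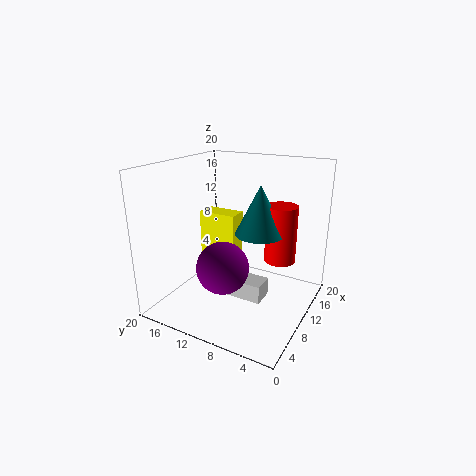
pos_x_1 = 7, pos_y_1 = 5.25, pos_z_1 = 2.5, depth_1 = 7, height_1 = 2.5, pos_x_2 = 13, pos_y_2 = 12.5, pos_z_2 = 4, width_2 = 3, depth_2 = 6, pos_x_3 = 12.25, pos_y_3 = 7.75, pos_z_3 = 10.25, height_3 = 7, pos_x_4 = 6.25, pos_y_4 = 10.25, pos_z_4 = 7, pos_x_5 = 14, pos_y_5 = 5.25, pos_z_5 = 6, radius_5 = 2.25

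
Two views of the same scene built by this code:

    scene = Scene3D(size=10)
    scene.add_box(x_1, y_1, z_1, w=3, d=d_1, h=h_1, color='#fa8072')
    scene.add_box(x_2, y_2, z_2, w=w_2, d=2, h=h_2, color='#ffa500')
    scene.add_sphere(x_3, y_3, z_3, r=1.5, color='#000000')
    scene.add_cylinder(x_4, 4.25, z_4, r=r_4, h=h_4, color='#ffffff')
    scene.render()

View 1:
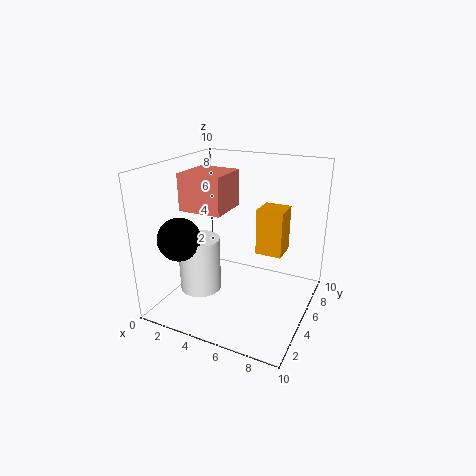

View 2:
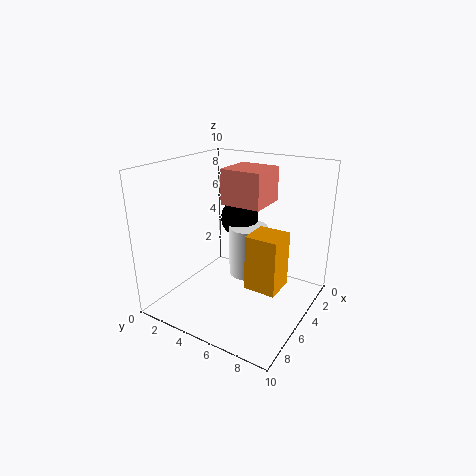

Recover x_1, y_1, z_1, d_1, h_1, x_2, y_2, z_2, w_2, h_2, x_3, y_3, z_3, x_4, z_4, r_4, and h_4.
x_1 = 1.5; y_1 = 3.25; z_1 = 7; d_1 = 3; h_1 = 2.5; x_2 = 5.5; y_2 = 7; z_2 = 3; w_2 = 2; h_2 = 3.5; x_3 = 1.5; y_3 = 3; z_3 = 5; x_4 = 2.25; z_4 = 0.75; r_4 = 1.5; h_4 = 4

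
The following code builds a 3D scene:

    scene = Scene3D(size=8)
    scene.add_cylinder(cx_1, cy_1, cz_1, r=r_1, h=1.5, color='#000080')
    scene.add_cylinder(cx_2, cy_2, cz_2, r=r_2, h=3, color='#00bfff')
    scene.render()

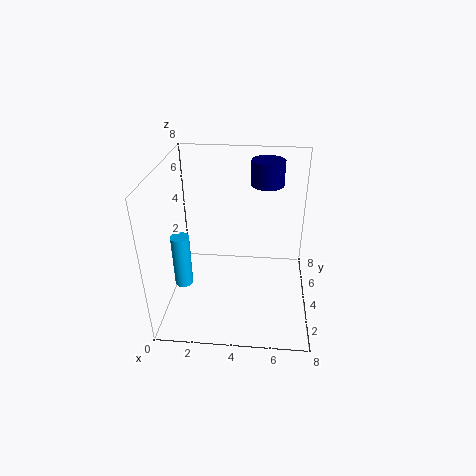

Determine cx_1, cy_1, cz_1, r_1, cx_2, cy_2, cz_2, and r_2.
cx_1 = 5.5
cy_1 = 7
cz_1 = 6
r_1 = 1
cx_2 = 1
cy_2 = 3
cz_2 = 1.5
r_2 = 0.5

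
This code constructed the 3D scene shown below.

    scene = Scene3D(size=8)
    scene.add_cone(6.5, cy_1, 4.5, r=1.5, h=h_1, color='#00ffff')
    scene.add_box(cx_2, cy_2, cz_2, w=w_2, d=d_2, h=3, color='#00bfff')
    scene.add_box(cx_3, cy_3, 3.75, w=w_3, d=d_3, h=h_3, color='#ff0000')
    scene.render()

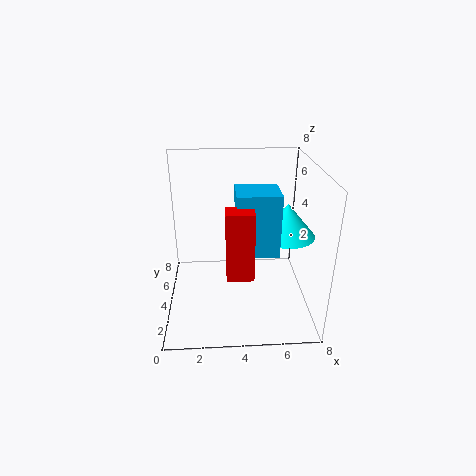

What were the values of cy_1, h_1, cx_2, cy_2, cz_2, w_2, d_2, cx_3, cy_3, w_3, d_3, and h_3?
cy_1 = 3.25
h_1 = 1.75
cx_2 = 3.75
cy_2 = 1
cz_2 = 4.5
w_2 = 2
d_2 = 1.75
cx_3 = 3.25
cy_3 = 0.25
w_3 = 1.25
d_3 = 1
h_3 = 3.25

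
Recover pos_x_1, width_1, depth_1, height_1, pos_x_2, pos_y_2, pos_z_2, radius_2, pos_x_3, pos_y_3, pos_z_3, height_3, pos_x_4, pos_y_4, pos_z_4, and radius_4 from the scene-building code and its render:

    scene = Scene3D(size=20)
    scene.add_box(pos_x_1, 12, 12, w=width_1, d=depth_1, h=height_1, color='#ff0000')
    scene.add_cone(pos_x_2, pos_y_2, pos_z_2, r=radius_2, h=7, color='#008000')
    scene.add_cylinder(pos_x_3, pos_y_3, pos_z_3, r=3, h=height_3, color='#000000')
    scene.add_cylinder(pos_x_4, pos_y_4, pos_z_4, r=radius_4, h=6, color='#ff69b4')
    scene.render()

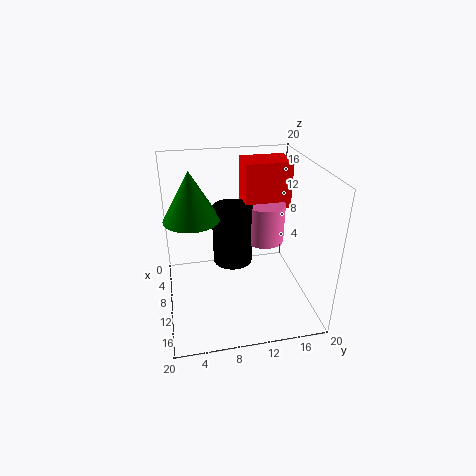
pos_x_1 = 1
width_1 = 5
depth_1 = 7
height_1 = 7
pos_x_2 = 7
pos_y_2 = 4
pos_z_2 = 12
radius_2 = 4
pos_x_3 = 6
pos_y_3 = 10
pos_z_3 = 4
height_3 = 9
pos_x_4 = 6
pos_y_4 = 15
pos_z_4 = 7
radius_4 = 3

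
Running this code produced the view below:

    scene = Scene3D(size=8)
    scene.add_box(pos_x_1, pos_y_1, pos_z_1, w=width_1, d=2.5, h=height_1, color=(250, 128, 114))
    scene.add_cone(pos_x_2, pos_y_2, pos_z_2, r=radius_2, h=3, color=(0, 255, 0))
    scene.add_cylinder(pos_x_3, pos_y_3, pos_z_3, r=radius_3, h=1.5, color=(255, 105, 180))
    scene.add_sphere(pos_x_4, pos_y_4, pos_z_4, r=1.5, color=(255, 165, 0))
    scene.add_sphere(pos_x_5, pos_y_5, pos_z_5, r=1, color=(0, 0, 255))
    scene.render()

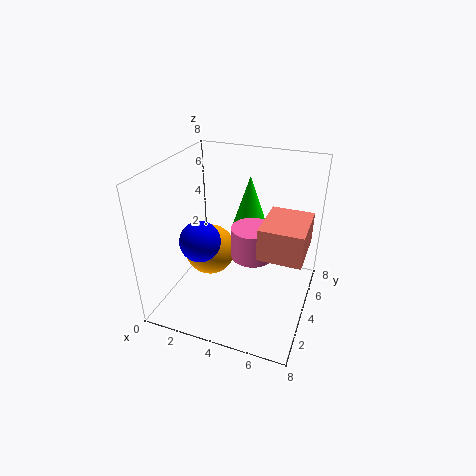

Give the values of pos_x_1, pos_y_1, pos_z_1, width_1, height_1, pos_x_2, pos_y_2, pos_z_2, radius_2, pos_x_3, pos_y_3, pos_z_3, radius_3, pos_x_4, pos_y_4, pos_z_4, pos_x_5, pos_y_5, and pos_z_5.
pos_x_1 = 6, pos_y_1 = 1, pos_z_1 = 5, width_1 = 2, height_1 = 1.5, pos_x_2 = 4.5, pos_y_2 = 4.5, pos_z_2 = 4.5, radius_2 = 1, pos_x_3 = 5.5, pos_y_3 = 2, pos_z_3 = 4.5, radius_3 = 1, pos_x_4 = 2, pos_y_4 = 4.5, pos_z_4 = 2.5, pos_x_5 = 3, pos_y_5 = 1.5, pos_z_5 = 5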